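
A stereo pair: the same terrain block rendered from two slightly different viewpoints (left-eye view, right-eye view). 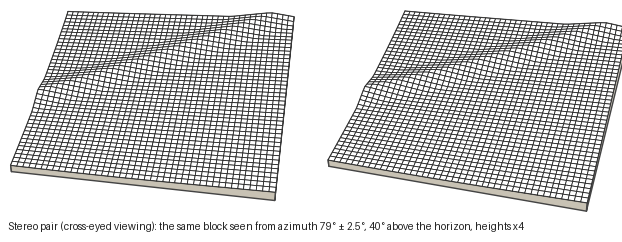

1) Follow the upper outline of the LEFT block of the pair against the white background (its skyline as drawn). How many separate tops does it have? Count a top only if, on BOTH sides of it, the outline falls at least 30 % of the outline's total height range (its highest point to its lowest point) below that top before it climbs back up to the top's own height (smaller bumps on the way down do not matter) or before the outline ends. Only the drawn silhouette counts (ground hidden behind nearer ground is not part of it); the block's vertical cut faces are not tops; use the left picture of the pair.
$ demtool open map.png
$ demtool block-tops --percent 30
0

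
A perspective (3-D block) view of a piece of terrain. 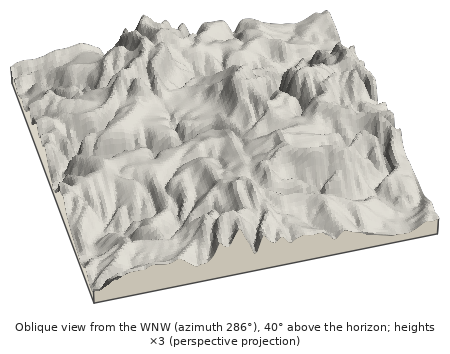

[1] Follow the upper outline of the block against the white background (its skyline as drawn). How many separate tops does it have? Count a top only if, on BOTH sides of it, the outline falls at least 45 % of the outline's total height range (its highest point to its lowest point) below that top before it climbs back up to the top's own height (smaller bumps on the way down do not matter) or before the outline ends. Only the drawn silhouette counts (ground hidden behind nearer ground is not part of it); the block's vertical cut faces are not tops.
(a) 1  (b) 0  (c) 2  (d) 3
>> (b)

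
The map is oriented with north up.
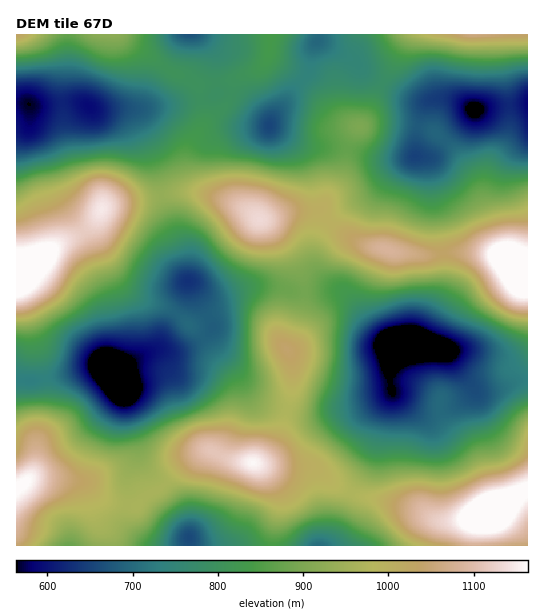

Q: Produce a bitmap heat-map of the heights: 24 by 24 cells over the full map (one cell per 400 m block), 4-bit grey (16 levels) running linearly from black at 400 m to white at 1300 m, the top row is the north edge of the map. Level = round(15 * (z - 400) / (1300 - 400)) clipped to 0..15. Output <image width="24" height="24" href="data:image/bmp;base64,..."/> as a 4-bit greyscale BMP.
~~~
<image width="24" height="24" href="data:image/bmp;base64,Qk2WAQAAAAAAAHYAAAAoAAAAGAAAABgAAAABAAQAAAAAACABAAATCwAAEwsAABAAAAAAAAAAAAAAABEREQAiIiIAMzMzAERERABVVVUAZmZmAHd3dwCIiIgAmZmZAKqqqgC7u7sAzMzMAN3d3QDu7u4A////ALmZmHVWd4ZniavMzLqqmYdniZmImrzN7cu6qZmZq6qpqru83cy6mZq7zLqpiJiaq7upiJq8zLqYd3Z4iqqXZnmqqqmGVVVmeYh1M1Z4mZl2Q0VVV2ZUIkRXiKmGQzREVmZTIzRWeaqGQzM0VndUMzRVaaqWMiI0Vph2VUVVaamHVDRWicuXdlVFaIiHdmZ4vNyph1RFeIiIiZiazd3LqGVXiZmaq7ur3czMuYd5u7qqu6qrzKu8ypiazLqqmYiJqpqsypmru6qph3d4iHiaqYiZmYiYdlVnd0Vmdnd3dmeIdkRVVTRERWd3ZVaIhlVERDNDRVZ3ZVZ4dlRDNDREVWZ3dmZmZlRERGZWd3dmd3ZmZ3Zndph4iHZWZ3VWZ4maqQ=="/>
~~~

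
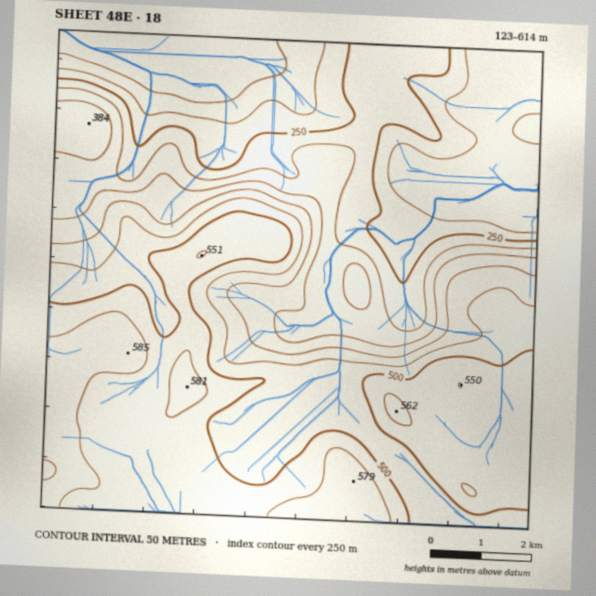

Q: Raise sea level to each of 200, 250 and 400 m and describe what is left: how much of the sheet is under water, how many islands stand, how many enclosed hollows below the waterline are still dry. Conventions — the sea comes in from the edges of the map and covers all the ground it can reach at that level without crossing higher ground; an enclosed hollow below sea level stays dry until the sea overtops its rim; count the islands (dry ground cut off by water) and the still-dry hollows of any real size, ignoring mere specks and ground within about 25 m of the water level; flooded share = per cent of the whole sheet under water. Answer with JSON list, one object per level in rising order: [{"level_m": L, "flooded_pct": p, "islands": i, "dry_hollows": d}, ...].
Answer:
[{"level_m": 200, "flooded_pct": 15, "islands": 0, "dry_hollows": 0}, {"level_m": 250, "flooded_pct": 24, "islands": 0, "dry_hollows": 0}, {"level_m": 400, "flooded_pct": 48, "islands": 0, "dry_hollows": 0}]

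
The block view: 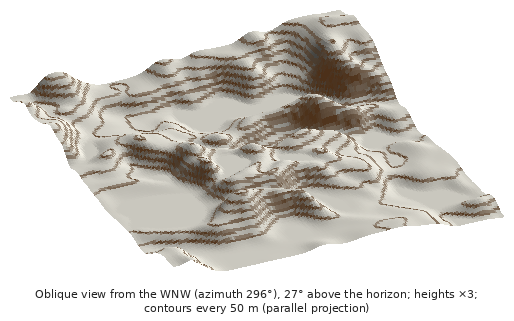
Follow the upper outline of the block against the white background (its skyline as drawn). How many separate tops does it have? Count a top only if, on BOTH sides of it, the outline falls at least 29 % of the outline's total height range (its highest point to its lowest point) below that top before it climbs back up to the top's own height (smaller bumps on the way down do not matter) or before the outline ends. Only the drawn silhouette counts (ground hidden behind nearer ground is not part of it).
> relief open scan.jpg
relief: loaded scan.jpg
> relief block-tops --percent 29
1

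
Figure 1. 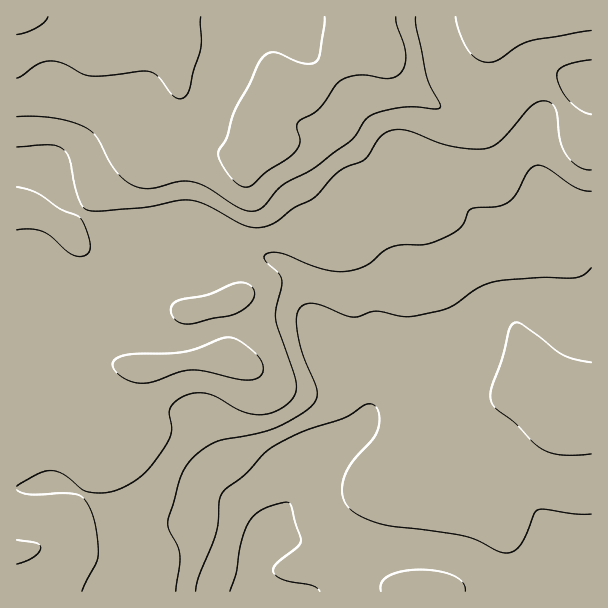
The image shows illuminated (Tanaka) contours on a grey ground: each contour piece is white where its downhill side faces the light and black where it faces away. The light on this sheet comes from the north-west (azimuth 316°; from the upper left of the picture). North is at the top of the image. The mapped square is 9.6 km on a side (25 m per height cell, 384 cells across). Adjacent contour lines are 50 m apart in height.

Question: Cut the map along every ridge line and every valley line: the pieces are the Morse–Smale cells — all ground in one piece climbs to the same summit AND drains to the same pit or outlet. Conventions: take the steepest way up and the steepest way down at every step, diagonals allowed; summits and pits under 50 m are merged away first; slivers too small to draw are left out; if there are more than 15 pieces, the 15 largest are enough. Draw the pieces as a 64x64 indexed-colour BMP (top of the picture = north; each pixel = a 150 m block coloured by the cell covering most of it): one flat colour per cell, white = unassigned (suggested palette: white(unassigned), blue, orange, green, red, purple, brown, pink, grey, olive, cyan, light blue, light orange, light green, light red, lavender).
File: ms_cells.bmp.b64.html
<image width="64" height="64" href="data:image/bmp;base64,Qk12CAAAAAAAAHYAAAAoAAAAQAAAAEAAAAABAAQAAAAAAAAIAAATCwAAEwsAABAAAAAAAAAA////ALR3HwAOf/8ALKAsACgn1gC9Z5QAS1aMAMJ34wB/f38AIr28AM++FwDox64AeLv/AIrfmACWmP8A1bDFACIiIiIiIiIiIiIiIiIRERERERERERERERERERERERERIiIiIiIiIiIiIiIiIhEREREREREREREREREREREREREiIiIiIiIiIiIiIiIiERERERERERERERERERERERERESIiIiIiIiIiIiIiIiIRERERERERERERERERERERERERIiIiIiIiIiIiIiIiIhEREREREREREREREREREREREREiIiIiIiIiIiIiIiIiERERERERERERERERERERERERESIiIiIiIiIiIiIiIiIRERERERERERERERERERERERERIiIiIiIiIiIiIiIiIREREREREREREREREREREREREREiIiIiIiIRERERERERERERERERERERERERERERERERESIiIiIiERERERERERERERERERERERERERERERERERERIiIiIhEREREREREREREREREREREREREREREREREREREiEiIRERERERERERERERERERERERERERERERERERERERERERERERERERERERERERERERERERERERERERERERERERERERERERERERERERERERERERERERERERERERERERERERERERERERERERERERERERERERERERERERERERERERERERERERERERERERERERERERERERERERERERERERERERERERERERERERERERERERERERERERERERERERERERERERERERERERERERERERERERERERERERERERERERERERERERERERERERERERERERERERERERERERERERERERERERERERERERERERERERERERERERERERERERERERERERERERERERERERERERERERERERERERERERERERERERERERERERERERERERERERERERERERERERERERERERERERERERERERERERERERERERERERERERERERERERERERERERERERERERERERERERERERERERERERERERERERERERERERERERERERERERERERERERERERERERERERERERERERERERERERERERERERERERERERERERERERERERERERERERERERERERERERERERERERERERERERERERERERERERERERERERERERERERERERERERERERERERERERERERERERERERERERERERERERERERERERERERERERERERERERERERERERERERERERERERERERERERERERERERERERERERERERERERERERERERERERERERERERERERERERERERERERERERERERERERERERERERERERERERERERERERERERERERERERERERERERERERERERERERERERERERERERERERERERERERERERERERERERERERERERERERERERERERERERERERERERERERERERERERERERERERERERERERERERERERERERERERERERERERERERERERERERERERERERERERERERERERERERERERERERERERERERERERERERERERERERERERERERERERERERERERERERERERERERERERERERERERERERERERERERERERERERERERERERERERERERERERERERERERERERERERERERERERERERERERERERERERERERERERERERERERERERERERERERERERERERERERERERERERERERERERERERERERERERERERERERERERERERERERERERERERERERERERERERERERERERERERERERERERERERERERERERERERERERERERERERERERERERERERERERERERERERERERERERERERERERERERERERERERERERERERERERERERERERERERERERERERERERERERERERERERERERERERERERERERERERERERERERERERERERERERERERERERERERERERERERERERERERERERERERERERERERERERERERERERERERERERERERERERERERERERERERERERERERERERERERERERERERERERERERERERERERERERERERERERERERERERERERERERERERERERERERERERERERERERERERERERERERERERERERERERERERERERERERERERERERERERERERERERERERERERERERERERERERERERERERERERERERERERERERERERERERERERERERERERERERERERERERERERERERERERERERERERERERERERERERERERERERERERERERERERERERERERERERERERERERERERERERERERERERERERERERERERERERERERERERERERERERERERERERERERERERERERERERERERERERERERERERETMzMxETMzEREREREREREREREREREREREREREREREREzMzMzMzMzMRERERERERERERERERERERERERERERERETMzMzMzMzMxERERERERERERERERERERERERERERERETMzMzMzMzMzERERERERERERERERERERERERERERERERMzMzMzMzMzMRERERERERERERERERERERERERERERERMzMzMzMzMzMxEREREREREREREREREREREREREREREREzMzMzMzMzMz"/>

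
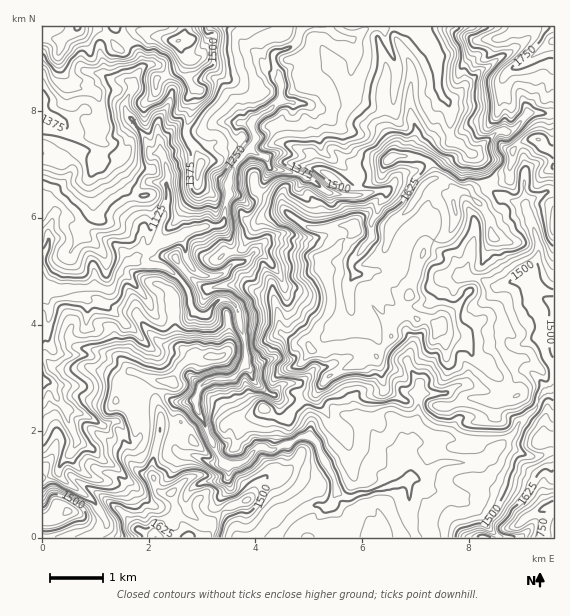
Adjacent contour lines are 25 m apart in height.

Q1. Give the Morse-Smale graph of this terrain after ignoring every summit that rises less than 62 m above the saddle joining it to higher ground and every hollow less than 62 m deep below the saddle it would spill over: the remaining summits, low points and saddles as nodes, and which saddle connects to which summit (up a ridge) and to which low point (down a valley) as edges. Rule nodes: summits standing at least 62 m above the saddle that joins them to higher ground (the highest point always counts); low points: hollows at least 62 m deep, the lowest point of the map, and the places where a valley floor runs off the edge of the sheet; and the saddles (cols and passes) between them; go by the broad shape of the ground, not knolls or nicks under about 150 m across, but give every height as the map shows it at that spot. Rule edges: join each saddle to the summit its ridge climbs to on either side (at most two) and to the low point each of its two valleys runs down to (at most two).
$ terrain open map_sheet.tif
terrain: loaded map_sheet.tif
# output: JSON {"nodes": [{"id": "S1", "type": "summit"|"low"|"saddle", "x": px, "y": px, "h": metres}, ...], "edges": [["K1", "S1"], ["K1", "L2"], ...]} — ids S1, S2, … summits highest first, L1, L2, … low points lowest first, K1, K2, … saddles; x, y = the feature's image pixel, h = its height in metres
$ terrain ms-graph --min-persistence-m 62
{"nodes": [
{"id": "S1", "type": "summit", "x": 553, "y": 41, "h": 1808},
{"id": "S2", "type": "summit", "x": 553, "y": 531, "h": 1782},
{"id": "S3", "type": "summit", "x": 537, "y": 140, "h": 1776},
{"id": "S4", "type": "summit", "x": 455, "y": 208, "h": 1728},
{"id": "S5", "type": "summit", "x": 155, "y": 537, "h": 1675},
{"id": "S6", "type": "summit", "x": 179, "y": 41, "h": 1651},
{"id": "S7", "type": "summit", "x": 77, "y": 27, "h": 1630},
{"id": "S8", "type": "summit", "x": 68, "y": 512, "h": 1580},
{"id": "L1", "type": "low", "x": 44, "y": 285, "h": 1057},
{"id": "K1", "type": "saddle", "x": 423, "y": 159, "h": 1637},
{"id": "K2", "type": "saddle", "x": 488, "y": 184, "h": 1636},
{"id": "K3", "type": "saddle", "x": 127, "y": 41, "h": 1513},
{"id": "K4", "type": "saddle", "x": 288, "y": 424, "h": 1507},
{"id": "K5", "type": "saddle", "x": 537, "y": 405, "h": 1476},
{"id": "K6", "type": "saddle", "x": 95, "y": 535, "h": 1416},
{"id": "K7", "type": "saddle", "x": 103, "y": 116, "h": 1413},
{"id": "K8", "type": "saddle", "x": 299, "y": 33, "h": 1255},
{"id": "K9", "type": "saddle", "x": 207, "y": 249, "h": 1245},
{"id": "K10", "type": "saddle", "x": 239, "y": 161, "h": 1183}],
"edges": [["K1", "S1"], ["K1", "S4"], ["K1", "L1"], ["K2", "S3"], ["K2", "S4"], ["K2", "L1"], ["K3", "S6"], ["K3", "S7"], ["K3", "L1"], ["K4", "S4"], ["K4", "S5"], ["K4", "L1"], ["K5", "S2"], ["K5", "S4"], ["K5", "L1"], ["K6", "S5"], ["K6", "S8"], ["K6", "L1"], ["K7", "S6"], ["K7", "S7"], ["K7", "L1"], ["K8", "S1"], ["K8", "S6"], ["K8", "L1"], ["K9", "S4"], ["K9", "S6"], ["K9", "L1"], ["K10", "S4"], ["K10", "S6"], ["K10", "L1"]]}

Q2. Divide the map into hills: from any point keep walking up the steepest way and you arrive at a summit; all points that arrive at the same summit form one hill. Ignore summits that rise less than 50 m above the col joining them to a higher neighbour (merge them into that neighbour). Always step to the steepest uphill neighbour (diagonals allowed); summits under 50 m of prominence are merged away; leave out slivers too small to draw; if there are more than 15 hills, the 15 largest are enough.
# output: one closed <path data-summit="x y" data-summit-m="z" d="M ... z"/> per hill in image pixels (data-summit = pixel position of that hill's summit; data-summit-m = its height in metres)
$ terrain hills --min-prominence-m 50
<path data-summit="553 41" data-summit-m="1808" d="M553 26l-252 0-4 15-6 6-14 4-4 5 1 8 5 9 2 27-12 10-16 10-2 7 4 8 0 5-20 24-6 17 0 12 11 4 5 5 4 0 12-13 10-20 28 5 13 7 13 10 8 3 28 1 12-4 15-1 13-16 15-4 6-6 5-13 10-9 15-1 21 13 24-23 12 0 6-2 14-16 24 1z"/><path data-summit="453 204" data-summit-m="1728" d="M452 141l-17 2-8 8-7 15-7 5-12 3-13 16-15 1-12 4-33-2-16-12-13-7-28-5-10 20-12 13-4 0-8-7-8 0-7 32 9 17 3 19-15 12-16 0-11-8-13 12 7 8 4 9 0 8 7 10 11 0 6-10 6-5 7 0 8 6 10 34 0 25 4 4 5 13 14 12 21 9 20 18 2 5-1 11 8 8 1 7 15 26 3 15 7 5 25-4 38-13 0-3-13-13-1-8 4-5 8-2 8-9-2-9 7-16 0-20 2-2 23 1 13-8 8-1 14-17 11-19 19-6 15 2 18-10 1-22-11-14 2-12-3-4 8-26 0-16-11-32-6-6-8-1-17-8-6-7-4-15-8-15z"/><path data-summit="156 537" data-summit-m="1675" d="M121 273l-8 15-4 2-13-4-40 3-14-4 0 11 4 4 4 11-1 6-7 4 0 60 6 1 5 5 5 13 8 8 3 15 8 16-4 12-11 10-4 11 6 9 31 22 11 18-1 6-15 10 186 1 10-14 17-14 13-5 8 2 5-1 8-13-2-12-16-30-1-7-9-9-8 2-28 13-14-3-15 15-9 3-10 0-10-14-12-31-6-11-2-10 4-11 5-5 9-4 20-1 13-15-1-24-10-34-8-6-7 0-15 16-8-1-2-3-7 6-31 0-18-28-12-14z"/><path data-summit="179 41" data-summit-m="1651" d="M300 26l-184 0 2 6 20 21 4 8 0 6-9 16 1 4-9 18 4 11-34 3-8-9-4 0-15 11-9 1-16-11-1 90 7 2 5 5 1 7 8-1 54 32 8 7 3 8 5 0 5-5 4-9 1-22-8-14-1-14 3-6 11-9 17 1 4 9-4 24-7 17 2 9 9-1 26-12 26-4 4-6 0-11 4-11 0-16 2-9 4-8 20-24-4-17 4-5 14-8 12-10-2-27-5-9-1-8 4-5 14-4 6-6 4-10z"/><path data-summit="553 529" data-summit-m="1782" d="M553 389l-6 1-6 6-6 13-17 15-4 9-26 25-9 4-34 0-12 7-6 13-12-4-9 3 3 4 0 34 7 19 138-1z"/><path data-summit="77 27" data-summit-m="1630" d="M115 26l-73 1 1 84 16 11 9-1 15-11 4 0 8 9 34-3-4-11 9-18-1-4 9-16 0-6-4-8-16-16z"/><path data-summit="539 140" data-summit-m="1776" d="M544 113l-15 0-14 16-6 2-12 0-23 22 12 19 5 17 10 8 24 9 6-7 23-8 0-76z"/><path data-summit="68 512" data-summit-m="1580" d="M59 473l-17 6 0 58 47 1 14-9 3-4 0-4-11-18-31-22z"/><path data-summit="553 227" data-summit-m="1688" d="M553 191l-5 0-15 7-7 6 12 37 0 16-8 26 3 4 16 6 5-1z"/>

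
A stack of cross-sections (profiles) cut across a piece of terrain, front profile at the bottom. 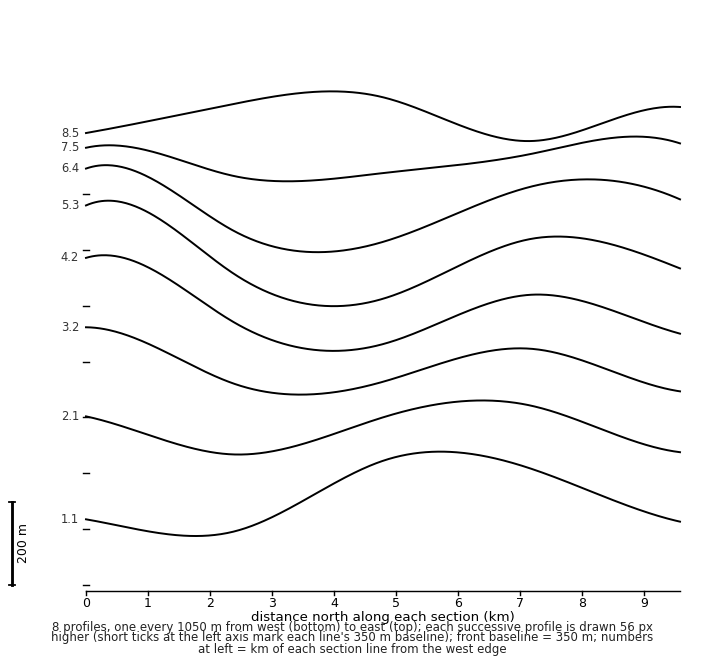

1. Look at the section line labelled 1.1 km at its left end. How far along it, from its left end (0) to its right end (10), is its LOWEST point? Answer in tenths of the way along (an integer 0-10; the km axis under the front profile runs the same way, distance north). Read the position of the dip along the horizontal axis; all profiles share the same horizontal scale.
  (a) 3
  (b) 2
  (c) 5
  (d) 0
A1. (b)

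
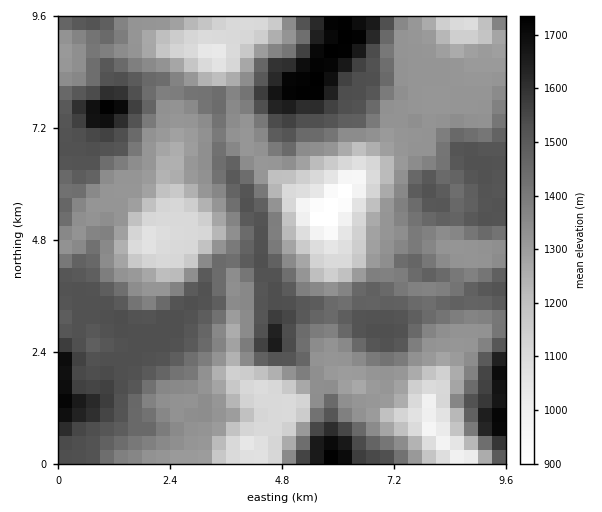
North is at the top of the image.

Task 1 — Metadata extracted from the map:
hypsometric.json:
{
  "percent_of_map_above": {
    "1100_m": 95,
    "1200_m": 84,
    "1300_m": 77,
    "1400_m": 44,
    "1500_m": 27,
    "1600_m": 6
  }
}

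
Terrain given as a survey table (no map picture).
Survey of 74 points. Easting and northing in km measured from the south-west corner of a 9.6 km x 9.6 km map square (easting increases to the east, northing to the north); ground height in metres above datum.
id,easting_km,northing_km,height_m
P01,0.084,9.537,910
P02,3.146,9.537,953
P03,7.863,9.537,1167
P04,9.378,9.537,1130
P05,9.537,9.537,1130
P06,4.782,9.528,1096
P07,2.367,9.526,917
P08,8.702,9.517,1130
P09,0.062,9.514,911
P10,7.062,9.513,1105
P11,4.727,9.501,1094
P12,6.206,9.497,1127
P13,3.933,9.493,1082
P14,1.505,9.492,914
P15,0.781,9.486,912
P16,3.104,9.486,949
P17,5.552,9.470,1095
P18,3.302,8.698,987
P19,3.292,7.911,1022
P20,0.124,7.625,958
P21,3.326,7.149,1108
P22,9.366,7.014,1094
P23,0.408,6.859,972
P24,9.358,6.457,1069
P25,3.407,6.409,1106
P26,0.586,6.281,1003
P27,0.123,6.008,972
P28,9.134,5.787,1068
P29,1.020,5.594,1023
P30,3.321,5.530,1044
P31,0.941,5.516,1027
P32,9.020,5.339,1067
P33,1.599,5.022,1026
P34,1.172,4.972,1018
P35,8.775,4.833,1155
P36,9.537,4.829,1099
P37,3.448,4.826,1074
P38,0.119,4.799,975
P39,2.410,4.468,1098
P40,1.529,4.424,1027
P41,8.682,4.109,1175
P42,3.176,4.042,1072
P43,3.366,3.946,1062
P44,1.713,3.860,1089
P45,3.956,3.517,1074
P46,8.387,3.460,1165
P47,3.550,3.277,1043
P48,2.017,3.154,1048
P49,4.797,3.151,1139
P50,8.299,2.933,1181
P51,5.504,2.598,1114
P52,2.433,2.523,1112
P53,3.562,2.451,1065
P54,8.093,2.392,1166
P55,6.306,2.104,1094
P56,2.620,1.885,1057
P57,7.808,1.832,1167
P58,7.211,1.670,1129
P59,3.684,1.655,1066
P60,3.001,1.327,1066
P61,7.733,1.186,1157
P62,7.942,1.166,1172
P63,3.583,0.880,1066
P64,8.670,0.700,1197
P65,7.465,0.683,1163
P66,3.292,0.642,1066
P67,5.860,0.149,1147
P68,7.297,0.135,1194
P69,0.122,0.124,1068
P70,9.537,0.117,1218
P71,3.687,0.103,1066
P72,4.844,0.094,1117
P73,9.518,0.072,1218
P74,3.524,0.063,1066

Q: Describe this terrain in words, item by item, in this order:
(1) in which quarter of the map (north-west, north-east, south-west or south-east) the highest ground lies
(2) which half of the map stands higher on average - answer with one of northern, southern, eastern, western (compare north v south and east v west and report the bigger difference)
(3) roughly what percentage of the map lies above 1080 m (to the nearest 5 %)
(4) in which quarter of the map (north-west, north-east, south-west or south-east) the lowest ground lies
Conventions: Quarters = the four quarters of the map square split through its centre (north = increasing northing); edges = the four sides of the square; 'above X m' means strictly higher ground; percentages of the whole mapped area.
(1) The highest ground is in the south-east quarter.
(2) The eastern half stands higher on average than the western half.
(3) About 55 % of the map lies above 1080 m.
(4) The lowest point lies in the north-west quarter of the map.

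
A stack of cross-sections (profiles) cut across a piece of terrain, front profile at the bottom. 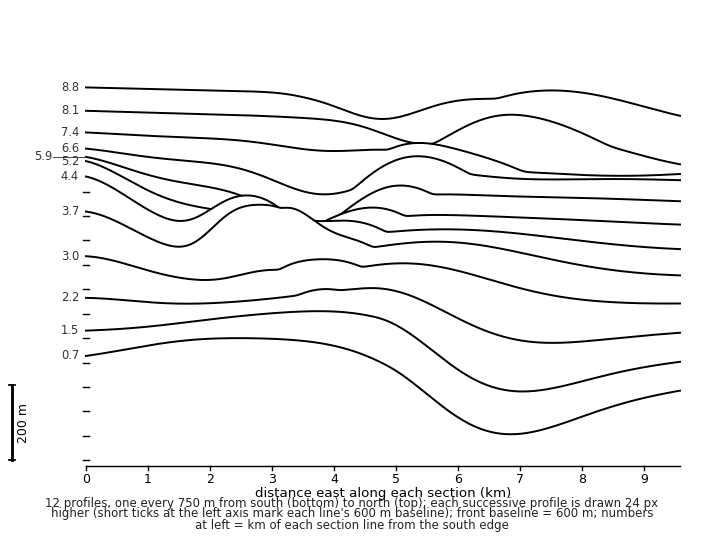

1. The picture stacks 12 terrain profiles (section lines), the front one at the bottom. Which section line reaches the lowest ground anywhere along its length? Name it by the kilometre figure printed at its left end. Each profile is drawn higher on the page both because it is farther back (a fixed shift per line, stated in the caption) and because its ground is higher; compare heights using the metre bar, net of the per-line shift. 0.7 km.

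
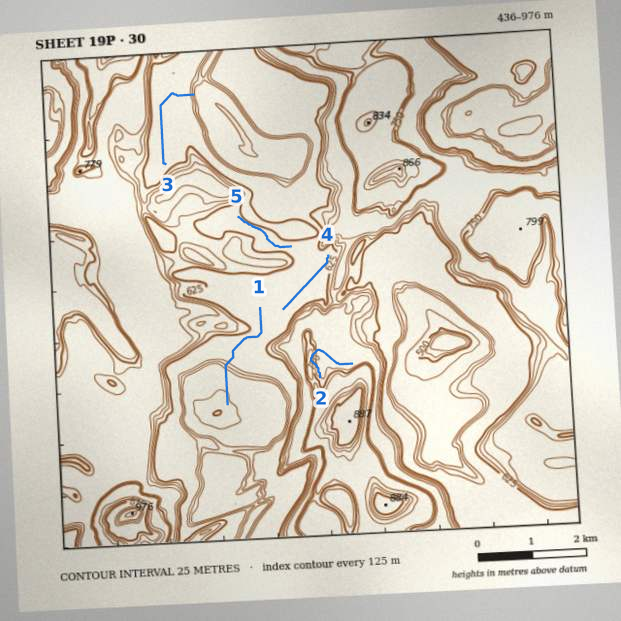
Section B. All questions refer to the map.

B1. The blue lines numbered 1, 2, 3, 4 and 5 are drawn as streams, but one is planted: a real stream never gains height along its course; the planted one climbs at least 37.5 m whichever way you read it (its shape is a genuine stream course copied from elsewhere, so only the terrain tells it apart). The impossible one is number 2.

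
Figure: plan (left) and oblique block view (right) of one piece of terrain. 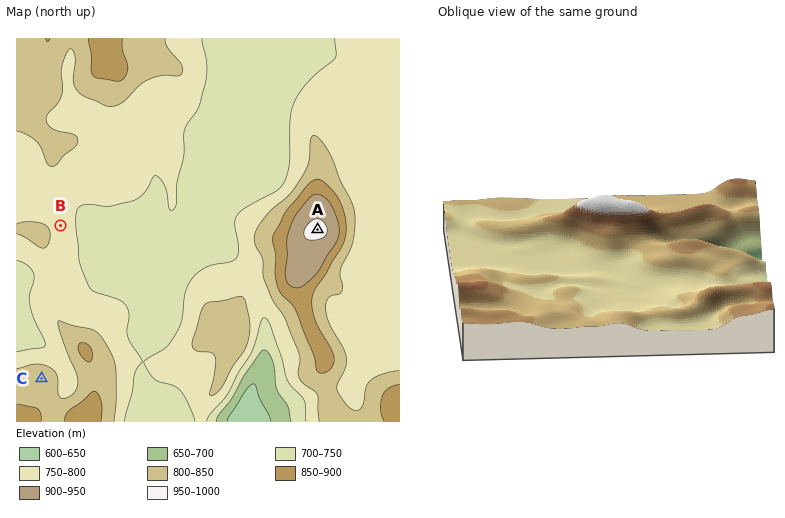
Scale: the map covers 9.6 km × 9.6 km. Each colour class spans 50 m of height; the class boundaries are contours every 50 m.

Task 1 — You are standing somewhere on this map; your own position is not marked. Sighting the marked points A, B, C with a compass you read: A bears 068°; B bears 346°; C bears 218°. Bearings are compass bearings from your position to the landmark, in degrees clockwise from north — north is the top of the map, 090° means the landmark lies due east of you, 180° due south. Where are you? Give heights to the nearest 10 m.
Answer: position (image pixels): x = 85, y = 323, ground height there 790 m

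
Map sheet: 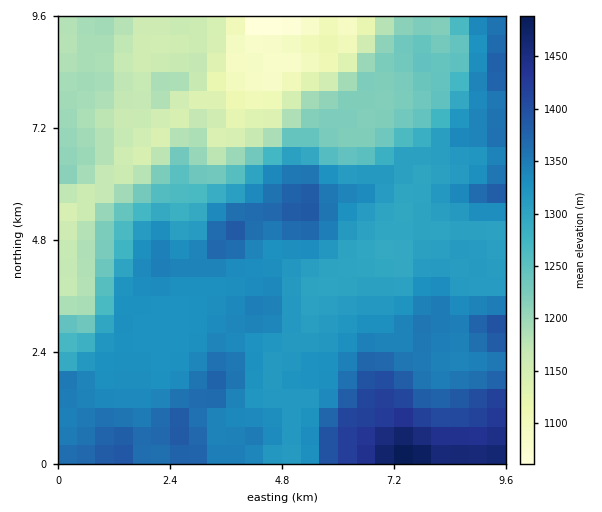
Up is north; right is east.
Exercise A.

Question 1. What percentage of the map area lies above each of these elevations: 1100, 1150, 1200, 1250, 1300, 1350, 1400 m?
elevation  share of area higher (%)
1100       97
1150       92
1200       78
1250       67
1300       60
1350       21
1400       6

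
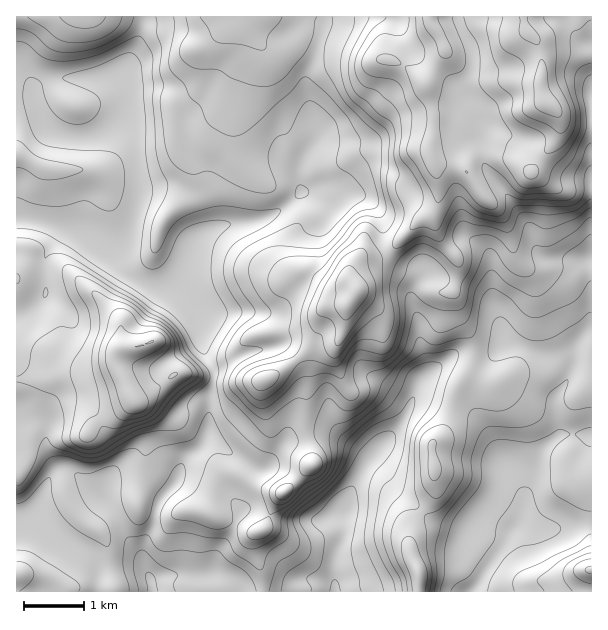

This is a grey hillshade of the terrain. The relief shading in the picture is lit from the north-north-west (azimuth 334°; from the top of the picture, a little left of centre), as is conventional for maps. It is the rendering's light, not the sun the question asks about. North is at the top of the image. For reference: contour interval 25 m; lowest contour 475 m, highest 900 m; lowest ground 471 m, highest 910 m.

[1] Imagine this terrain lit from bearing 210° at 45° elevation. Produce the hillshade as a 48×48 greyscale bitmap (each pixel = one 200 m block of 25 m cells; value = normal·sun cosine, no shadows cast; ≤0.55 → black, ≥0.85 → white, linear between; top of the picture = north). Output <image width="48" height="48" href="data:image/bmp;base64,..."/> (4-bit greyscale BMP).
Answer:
<image width="48" height="48" href="data:image/bmp;base64,Qk32BAAAAAAAAHYAAAAoAAAAMAAAADAAAAABAAQAAAAAAIAEAAATCwAAEwsAABAAAAAAAAAAAAAAABEREQAiIiIAMzMzAERERABVVVUAZmZmAHd3dwCIiIgAmZmZAKqqqgC7u7sAzMzMAN3d3QDu7u4A////AIiHZohkWZiIiJuXeHeJmrzZRYmYiIiJvGZmZ4hkaqmZmbyXiIiJmr3YNXiIh3d5qkVmeIhmm7qqq8yYmYeJq821JXiId2ZlVVZ4iJhnq7qqvMuqmGaJq8yURneIh3ZlM3eImZd5uru7zLupdEaIm7p1VneIh4h3ZoiJqYaLuqu8uph3U1d4mphmd3iIiIiImJiJl2abmZmph4eJiJiJmpdnmYiIiIiaqqmZhniZeHd3Z4msuaqZqpd5uoiIiImrqZmYd4iZeId3eJmYiKqZmYeLuYiHiImqmHiIiZmZiIiIiIh2asmImHibqHZniJmZiHiJvdupmImYh3iZmZVGiHirllVXiZmYd3ic/+y6mZmYd5qrmFI2iIirllZomqmId4ic7bq7qqqoiqq6mGRXmZmpdmZ5q6mYd4iaqYrN3KmIm6vKmXaJqqqXVWaKu6mZmYiamIrO2ph4q73KmYibuqqXZneaqpiJqpmqmIrLl4iIrN/KmYisqZmIeIiamYiJmpmqqZu4VomZrO7KmZm7d3iIiJmZiIeJmZmZmaymRomXm7qIiavIVoiImIiIiHiIiYiZmbyWeHYheXU0aazHeqmaqYh2d3eIiYiIiaqYmXECiYVEWKu4rMqau5h2d3eIiYiHeJmHiEAGiJmIeaqprKh5zLmHeImYmHd3eJh1MQA3h3iImqqqqpZZu7l3iaqZmHd3ealzAABoiHZ4mru6mYVZuqlnmqqZmIh3m7gwABaImaqqqpu5mGNau6hoq7qZmIiJu5MABHiIm8y7qYmZhkN7upZpvLqZmHeKuCABaIiJq7uqmYeIZEWJiId6zLmIiGeJcQBHmYiJqqqYiIZ3RFeIiah6y5iId2eHICZ4qoiImYh3ZVVVVWiJrKZ6uneId2ZkNHiImoiIiHZlQzREVWmr3HV6uXiZmERFZ4iImYiIh2VVVVVUVFis2VesyYqqmVZ4iJmImImZmId2Z3dlQ1ibuHreyJu6qYiZmZmImImqqqqYd2d2M3qZmJz+mM3MupqpmZmIiIiaqrqph3eIZ7yYqa3Za+7cqKqpmZmIiZmZmaqYd4iZm8ubuayVje25dqqZmZh3mqqZmZmHeJmaq7q9yapnzbl2Zqh2Z2ZnmrqZmZh3iImaqqvdqIdquoeId3VVVWZ4mqmJmZh4iIiZmqvKh3aJmHiZd0Vmd3d4mqmZmZiIiIiZmruph3eJiImqdlZ4mYiImqmZmZiIiImqvNyph3iJmrzKZHeKqYiIm6mZmZiIiIq83duqh3iZq8y3MniZh3eIq5iZmZmZiJvN7bu7l4iauruEEoiYZneIqpmZmZmZmavN3Lu7l4mauqliJIiId3iIqqqqmZmZmavMzLu5eJmaqphTVpmqqpmJqruqqZmZiaqru7qXeZiZmZhVeavMzLqpq6qqqZmYiJmZmYd3moeau6hmibzMzMuqu6mZmZmIeIiId2Z5qGeruqhmeMzLu6qqqqmZmZmId4iIhlWLpliqmYZWeMy7qqmYmZmpmZmId3iIhlaLlWmpmXVGiQ=="/>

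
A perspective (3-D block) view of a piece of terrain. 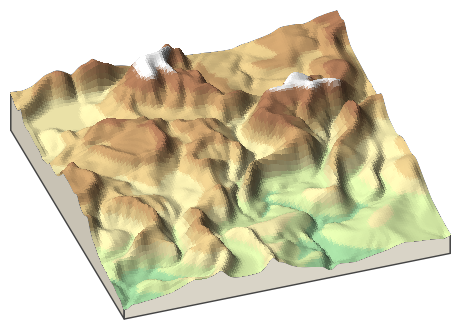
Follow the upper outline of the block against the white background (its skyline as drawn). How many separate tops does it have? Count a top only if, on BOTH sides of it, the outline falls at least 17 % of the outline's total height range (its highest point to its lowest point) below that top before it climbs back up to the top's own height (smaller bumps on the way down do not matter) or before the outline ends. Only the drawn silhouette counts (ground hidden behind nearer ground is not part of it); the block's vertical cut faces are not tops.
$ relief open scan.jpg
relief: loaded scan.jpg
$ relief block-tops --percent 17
1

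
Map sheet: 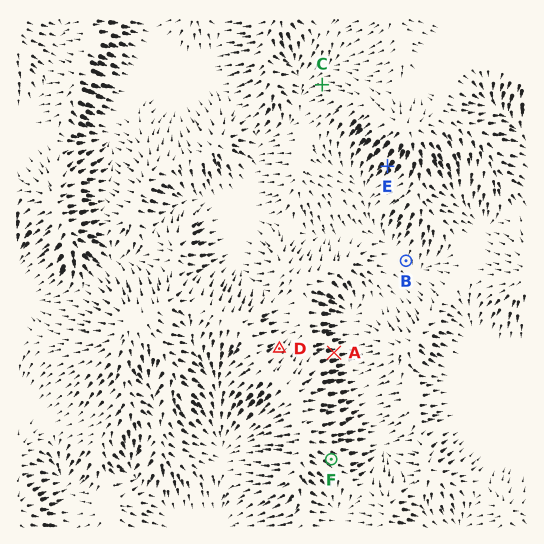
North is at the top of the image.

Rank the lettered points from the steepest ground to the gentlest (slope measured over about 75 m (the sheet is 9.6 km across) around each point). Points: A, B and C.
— A C B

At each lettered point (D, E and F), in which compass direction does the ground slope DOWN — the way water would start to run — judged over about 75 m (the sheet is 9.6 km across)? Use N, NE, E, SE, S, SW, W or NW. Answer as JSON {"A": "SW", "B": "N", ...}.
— {"D": "NE", "E": "SW", "F": "SE"}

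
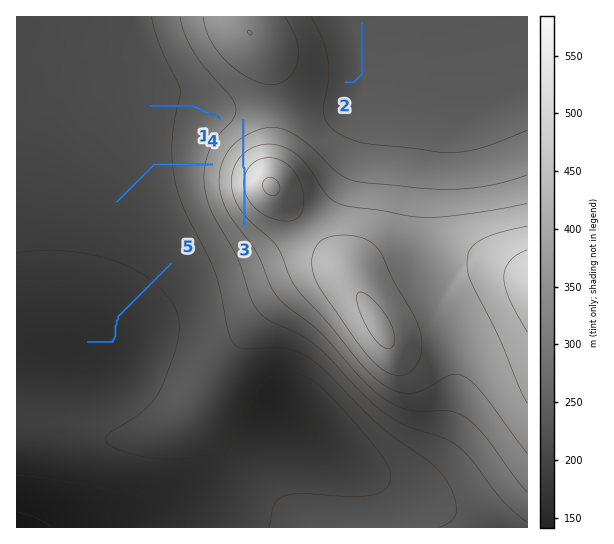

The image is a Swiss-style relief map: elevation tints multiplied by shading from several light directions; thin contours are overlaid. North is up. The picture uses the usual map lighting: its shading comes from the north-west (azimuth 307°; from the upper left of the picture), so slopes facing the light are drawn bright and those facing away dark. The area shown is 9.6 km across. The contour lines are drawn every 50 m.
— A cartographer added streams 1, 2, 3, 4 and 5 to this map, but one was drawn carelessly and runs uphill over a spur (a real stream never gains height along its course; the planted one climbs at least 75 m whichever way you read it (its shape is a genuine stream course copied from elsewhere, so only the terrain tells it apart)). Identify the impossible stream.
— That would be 3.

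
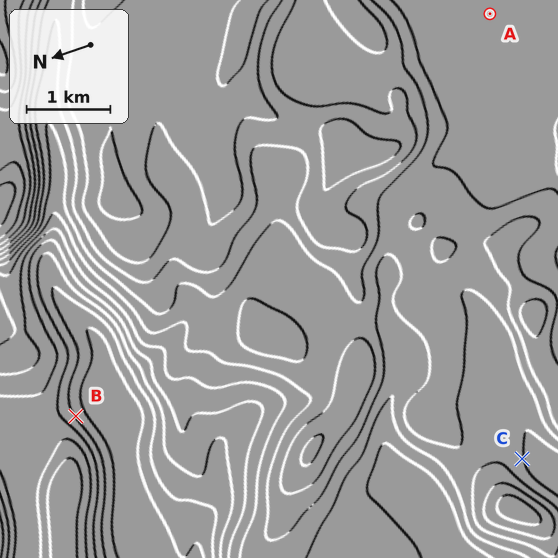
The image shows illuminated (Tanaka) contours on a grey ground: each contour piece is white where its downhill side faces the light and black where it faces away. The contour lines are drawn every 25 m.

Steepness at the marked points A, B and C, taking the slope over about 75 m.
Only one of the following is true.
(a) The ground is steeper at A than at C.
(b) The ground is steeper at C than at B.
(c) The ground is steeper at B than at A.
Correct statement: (c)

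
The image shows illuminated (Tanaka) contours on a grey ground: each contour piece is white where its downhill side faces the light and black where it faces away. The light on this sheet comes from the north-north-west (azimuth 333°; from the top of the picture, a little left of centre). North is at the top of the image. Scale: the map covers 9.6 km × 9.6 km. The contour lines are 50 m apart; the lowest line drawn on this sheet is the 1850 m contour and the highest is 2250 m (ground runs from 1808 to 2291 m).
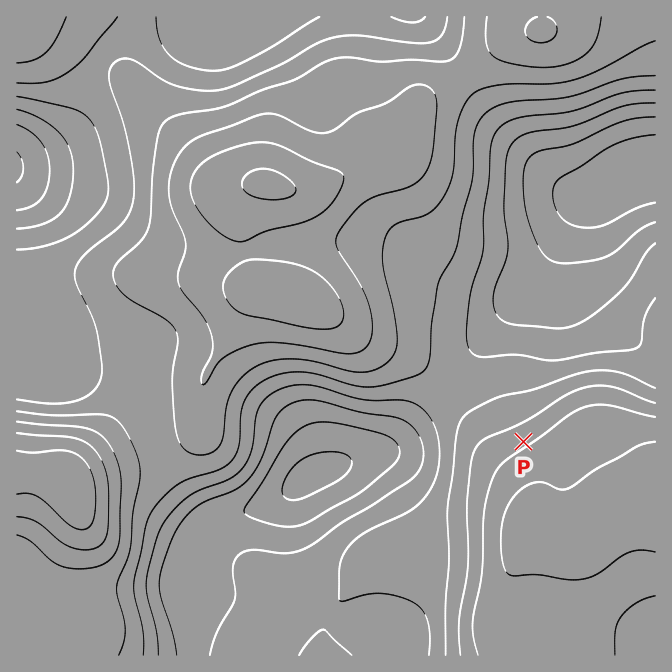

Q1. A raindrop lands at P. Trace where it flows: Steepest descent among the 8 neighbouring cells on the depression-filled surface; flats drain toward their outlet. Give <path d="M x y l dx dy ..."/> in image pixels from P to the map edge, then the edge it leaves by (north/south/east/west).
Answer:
<path d="M524 442l-14-14 0-113 10-13 0-2 30-30 0-3 4-5 0-4 3-5 0-3 3-5 0-3 2-4 3-3 2-5 5-5 0-2 7-6 0-2 31-32 5-1 7-5 3 0 10-5 4 0 1-2 7 0 2-2 6 0"/>
exit: east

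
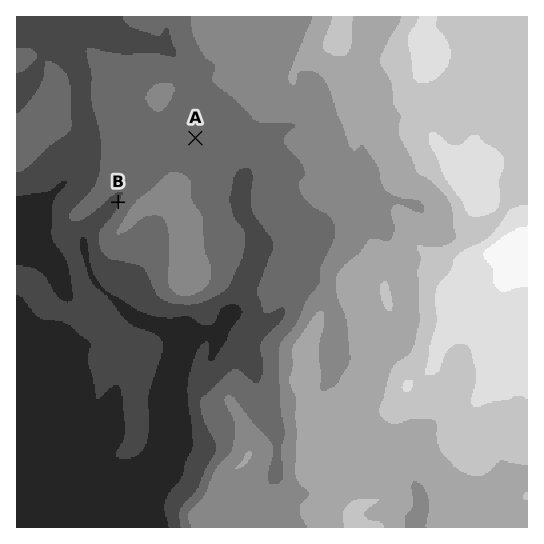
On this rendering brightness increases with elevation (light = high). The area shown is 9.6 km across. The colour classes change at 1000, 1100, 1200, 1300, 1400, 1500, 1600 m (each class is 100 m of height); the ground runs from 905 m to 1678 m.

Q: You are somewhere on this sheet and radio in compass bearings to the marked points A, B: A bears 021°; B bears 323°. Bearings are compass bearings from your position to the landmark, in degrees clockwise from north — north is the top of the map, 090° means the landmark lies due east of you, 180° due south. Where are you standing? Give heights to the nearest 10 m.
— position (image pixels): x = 153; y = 248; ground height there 1130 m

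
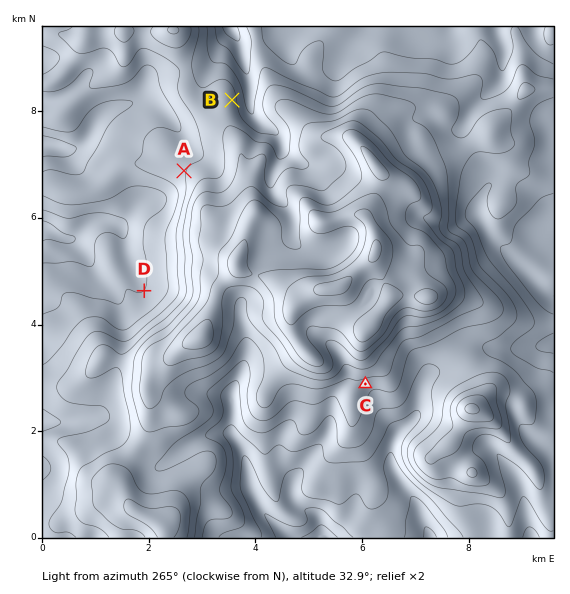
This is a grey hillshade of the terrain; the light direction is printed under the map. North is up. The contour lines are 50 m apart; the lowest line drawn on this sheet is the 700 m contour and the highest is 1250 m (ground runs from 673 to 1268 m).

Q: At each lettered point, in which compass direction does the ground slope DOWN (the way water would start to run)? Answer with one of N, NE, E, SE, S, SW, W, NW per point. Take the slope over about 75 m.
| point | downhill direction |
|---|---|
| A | W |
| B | E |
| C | SE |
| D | NW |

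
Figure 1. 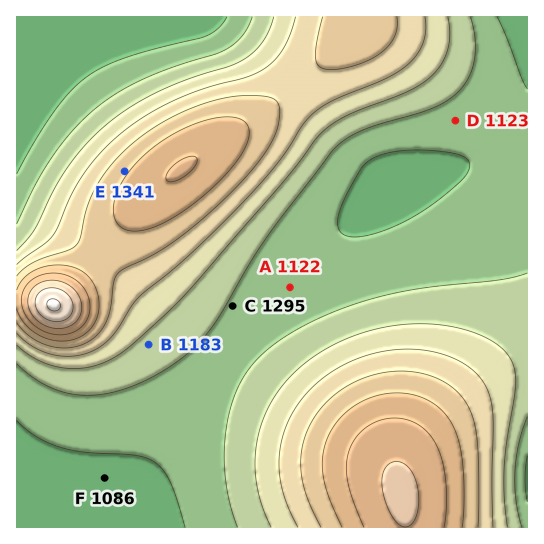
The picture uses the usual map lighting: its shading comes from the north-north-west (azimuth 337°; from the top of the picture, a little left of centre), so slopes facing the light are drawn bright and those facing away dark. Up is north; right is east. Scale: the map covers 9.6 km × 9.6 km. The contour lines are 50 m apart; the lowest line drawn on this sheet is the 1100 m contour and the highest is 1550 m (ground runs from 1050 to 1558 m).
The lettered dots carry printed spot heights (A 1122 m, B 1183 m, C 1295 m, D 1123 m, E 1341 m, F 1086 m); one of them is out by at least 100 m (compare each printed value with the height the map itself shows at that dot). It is C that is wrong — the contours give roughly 1145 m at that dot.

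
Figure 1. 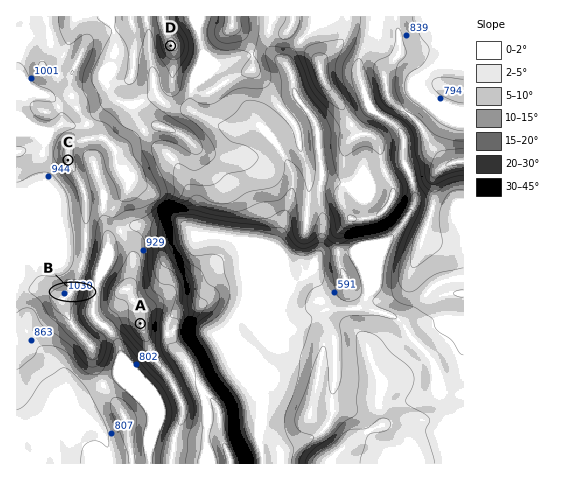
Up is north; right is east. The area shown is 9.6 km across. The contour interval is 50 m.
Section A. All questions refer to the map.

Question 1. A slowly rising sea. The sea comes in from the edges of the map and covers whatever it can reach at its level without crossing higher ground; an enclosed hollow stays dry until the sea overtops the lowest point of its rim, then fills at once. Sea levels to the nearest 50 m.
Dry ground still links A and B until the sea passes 900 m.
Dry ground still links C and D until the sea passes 950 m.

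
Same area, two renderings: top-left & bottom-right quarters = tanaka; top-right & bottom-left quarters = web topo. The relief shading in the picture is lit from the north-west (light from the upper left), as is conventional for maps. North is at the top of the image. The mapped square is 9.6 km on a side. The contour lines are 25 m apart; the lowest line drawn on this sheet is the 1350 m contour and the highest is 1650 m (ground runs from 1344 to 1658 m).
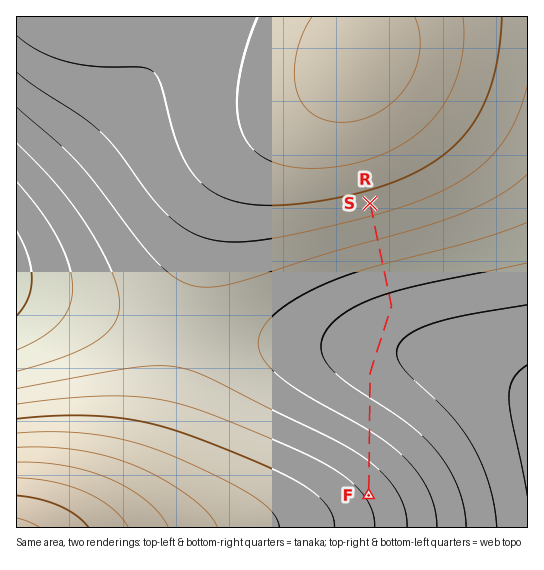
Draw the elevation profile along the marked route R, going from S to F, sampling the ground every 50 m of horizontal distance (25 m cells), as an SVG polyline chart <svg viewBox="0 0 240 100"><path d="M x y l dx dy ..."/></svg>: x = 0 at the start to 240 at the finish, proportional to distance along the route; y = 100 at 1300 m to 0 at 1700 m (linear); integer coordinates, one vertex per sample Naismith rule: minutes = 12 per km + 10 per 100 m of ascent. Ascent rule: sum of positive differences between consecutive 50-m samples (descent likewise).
<svg viewBox="0 0 240 100"><path d="M0 53l2 1 2 0 2 1 3 1 2 0 2 1 2 1 2 1 2 0 3 1 2 1 2 0 2 1 2 1 2 0 2 1 3 1 2 0 2 1 2 1 2 0 2 1 2 1 3 0 2 1 2 0 2 1 2 1 2 0 3 1 2 0 2 1 2 0 2 1 2 0 2 1 3 0 2 1 2 0 2 0 2 1 2 0 2 0 3 1 2 0 2 0 2 0 2 0 2 1 3 0 2 0 2 0 2 0 2 0 2 0 2 0 3 0 2 0 2 0 2 0 2-1 2 0 3 0 2 0 2 0 2-1 2 0 2 0 2-1 3 0 2 0 2-1 2 0 2-1 2 0 2 0 3-1 2 0 2-1 2 0 2-1 2 0 3-1 2 0 2-1 2-1 2 0 2-1 2 0 3-1 2 0 2-1 2 0 2-1 2 0 2-1 3-1 2 0 2-1 2 0 2-1 2 0 3-1 2 0 2 0 2-1 2 0 2-1 2 0 3 0 2-1 1 0"/></svg>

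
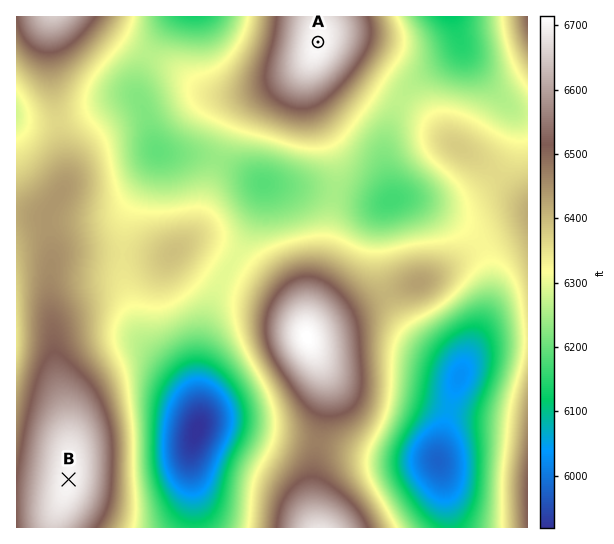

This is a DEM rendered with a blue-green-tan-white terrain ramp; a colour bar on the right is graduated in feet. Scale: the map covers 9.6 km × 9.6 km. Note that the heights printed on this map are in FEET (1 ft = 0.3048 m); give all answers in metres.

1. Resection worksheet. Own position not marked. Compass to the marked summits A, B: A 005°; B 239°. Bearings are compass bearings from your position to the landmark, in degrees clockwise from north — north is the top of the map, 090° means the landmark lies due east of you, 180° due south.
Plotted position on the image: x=291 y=345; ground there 2034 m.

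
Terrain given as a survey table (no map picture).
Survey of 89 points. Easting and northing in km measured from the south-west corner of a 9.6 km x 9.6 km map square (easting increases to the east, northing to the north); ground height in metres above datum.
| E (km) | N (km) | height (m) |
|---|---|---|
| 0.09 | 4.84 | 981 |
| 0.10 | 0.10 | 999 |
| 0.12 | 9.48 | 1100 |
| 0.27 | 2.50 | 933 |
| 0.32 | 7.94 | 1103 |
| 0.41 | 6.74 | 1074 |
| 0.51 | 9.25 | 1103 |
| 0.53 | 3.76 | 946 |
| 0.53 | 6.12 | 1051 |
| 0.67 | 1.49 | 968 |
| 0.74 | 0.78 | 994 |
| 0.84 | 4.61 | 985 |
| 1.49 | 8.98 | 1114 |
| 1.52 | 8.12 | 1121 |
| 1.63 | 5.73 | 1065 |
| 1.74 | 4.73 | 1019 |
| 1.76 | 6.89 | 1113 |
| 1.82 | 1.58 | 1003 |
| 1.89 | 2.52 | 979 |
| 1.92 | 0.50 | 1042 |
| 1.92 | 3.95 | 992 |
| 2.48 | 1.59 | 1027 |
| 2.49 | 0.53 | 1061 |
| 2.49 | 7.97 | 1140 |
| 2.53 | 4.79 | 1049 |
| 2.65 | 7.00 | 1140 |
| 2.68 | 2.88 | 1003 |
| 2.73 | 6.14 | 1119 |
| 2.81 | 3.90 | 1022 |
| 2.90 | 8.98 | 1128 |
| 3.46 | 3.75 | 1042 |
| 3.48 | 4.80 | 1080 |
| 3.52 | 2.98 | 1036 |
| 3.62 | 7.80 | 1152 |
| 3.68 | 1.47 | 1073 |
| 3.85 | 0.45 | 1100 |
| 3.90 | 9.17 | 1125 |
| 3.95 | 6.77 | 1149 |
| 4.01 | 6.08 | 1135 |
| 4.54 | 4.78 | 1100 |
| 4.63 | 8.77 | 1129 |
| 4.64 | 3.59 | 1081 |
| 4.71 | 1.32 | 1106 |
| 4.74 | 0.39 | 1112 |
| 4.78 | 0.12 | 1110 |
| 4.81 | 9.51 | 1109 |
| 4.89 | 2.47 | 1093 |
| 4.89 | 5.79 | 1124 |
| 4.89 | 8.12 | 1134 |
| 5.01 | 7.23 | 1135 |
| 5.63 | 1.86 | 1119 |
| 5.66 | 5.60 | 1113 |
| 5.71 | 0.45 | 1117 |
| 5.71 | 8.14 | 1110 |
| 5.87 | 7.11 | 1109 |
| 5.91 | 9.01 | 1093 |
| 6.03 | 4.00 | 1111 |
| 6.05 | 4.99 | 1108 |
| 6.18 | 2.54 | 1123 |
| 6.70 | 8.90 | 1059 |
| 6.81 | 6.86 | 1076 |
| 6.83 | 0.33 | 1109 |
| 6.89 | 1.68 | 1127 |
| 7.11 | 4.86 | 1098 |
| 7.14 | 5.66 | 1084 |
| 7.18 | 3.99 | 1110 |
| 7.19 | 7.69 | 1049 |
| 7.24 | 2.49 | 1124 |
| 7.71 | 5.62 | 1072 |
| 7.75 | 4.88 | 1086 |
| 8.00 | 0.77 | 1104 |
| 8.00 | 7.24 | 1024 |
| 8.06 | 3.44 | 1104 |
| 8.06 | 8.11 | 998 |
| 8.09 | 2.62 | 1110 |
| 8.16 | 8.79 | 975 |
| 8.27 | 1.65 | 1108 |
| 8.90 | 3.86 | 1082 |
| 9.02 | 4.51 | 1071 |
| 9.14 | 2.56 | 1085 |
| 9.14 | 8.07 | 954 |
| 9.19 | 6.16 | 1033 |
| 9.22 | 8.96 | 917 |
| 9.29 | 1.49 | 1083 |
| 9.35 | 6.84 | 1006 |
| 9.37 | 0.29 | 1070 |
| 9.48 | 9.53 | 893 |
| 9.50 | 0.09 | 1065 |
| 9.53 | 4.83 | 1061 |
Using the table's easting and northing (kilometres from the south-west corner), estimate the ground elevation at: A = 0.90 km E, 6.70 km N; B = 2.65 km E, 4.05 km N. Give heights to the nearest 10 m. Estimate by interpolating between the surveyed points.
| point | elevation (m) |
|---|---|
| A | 1080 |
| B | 1020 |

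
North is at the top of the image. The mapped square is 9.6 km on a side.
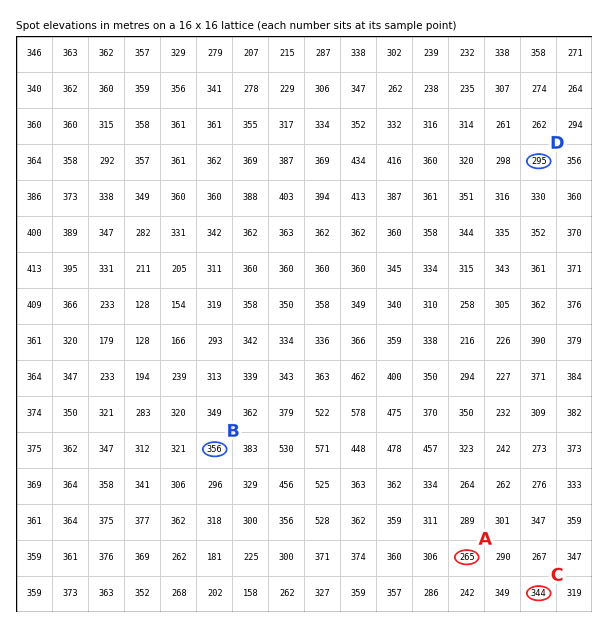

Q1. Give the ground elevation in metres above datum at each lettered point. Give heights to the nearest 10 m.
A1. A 270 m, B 360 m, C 340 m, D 300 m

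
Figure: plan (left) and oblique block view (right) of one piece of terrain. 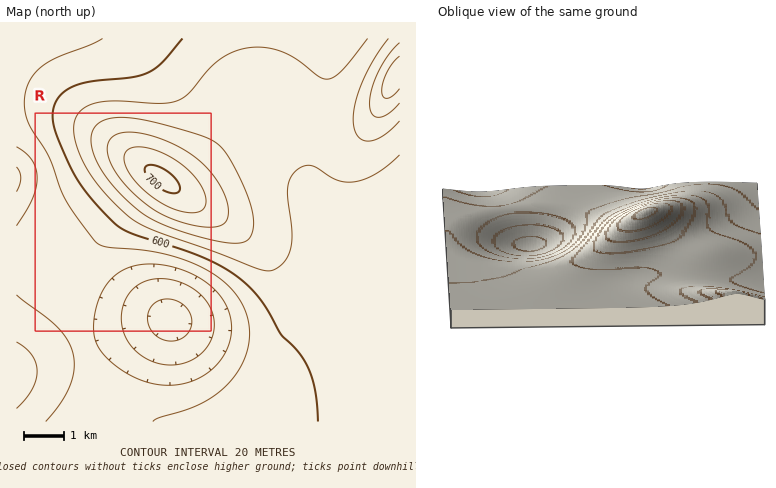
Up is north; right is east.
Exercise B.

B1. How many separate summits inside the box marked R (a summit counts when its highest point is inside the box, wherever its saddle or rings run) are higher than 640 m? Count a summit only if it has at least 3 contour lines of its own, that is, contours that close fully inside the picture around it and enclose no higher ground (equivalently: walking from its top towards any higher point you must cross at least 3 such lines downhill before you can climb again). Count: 1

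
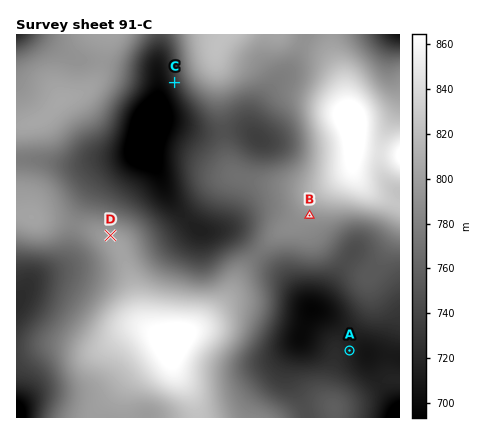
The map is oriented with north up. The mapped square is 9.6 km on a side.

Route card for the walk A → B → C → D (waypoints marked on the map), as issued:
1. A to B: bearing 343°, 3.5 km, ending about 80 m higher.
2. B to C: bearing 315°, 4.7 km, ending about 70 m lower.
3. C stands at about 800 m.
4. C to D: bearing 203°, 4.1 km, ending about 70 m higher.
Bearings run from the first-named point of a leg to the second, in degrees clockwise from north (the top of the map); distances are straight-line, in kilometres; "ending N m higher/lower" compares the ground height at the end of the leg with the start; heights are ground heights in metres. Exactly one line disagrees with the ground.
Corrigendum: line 3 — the height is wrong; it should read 730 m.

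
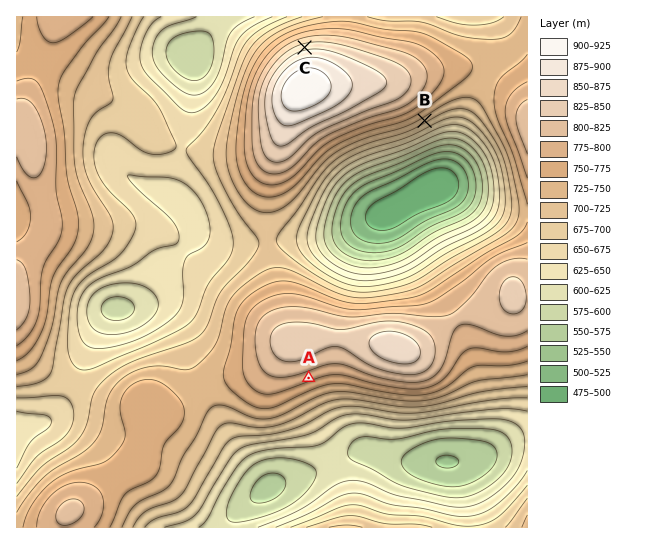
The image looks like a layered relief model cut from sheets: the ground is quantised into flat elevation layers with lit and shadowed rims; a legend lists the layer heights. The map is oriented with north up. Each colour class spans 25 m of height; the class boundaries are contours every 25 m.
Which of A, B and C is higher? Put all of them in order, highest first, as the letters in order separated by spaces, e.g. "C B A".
C A B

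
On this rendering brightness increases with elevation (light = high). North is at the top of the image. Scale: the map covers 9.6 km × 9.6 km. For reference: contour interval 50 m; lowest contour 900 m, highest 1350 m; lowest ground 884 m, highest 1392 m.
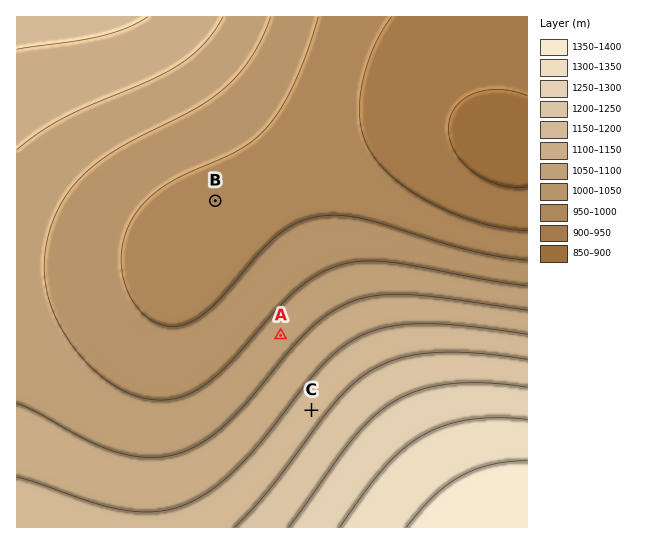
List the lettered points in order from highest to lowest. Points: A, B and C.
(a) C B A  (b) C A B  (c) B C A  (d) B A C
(b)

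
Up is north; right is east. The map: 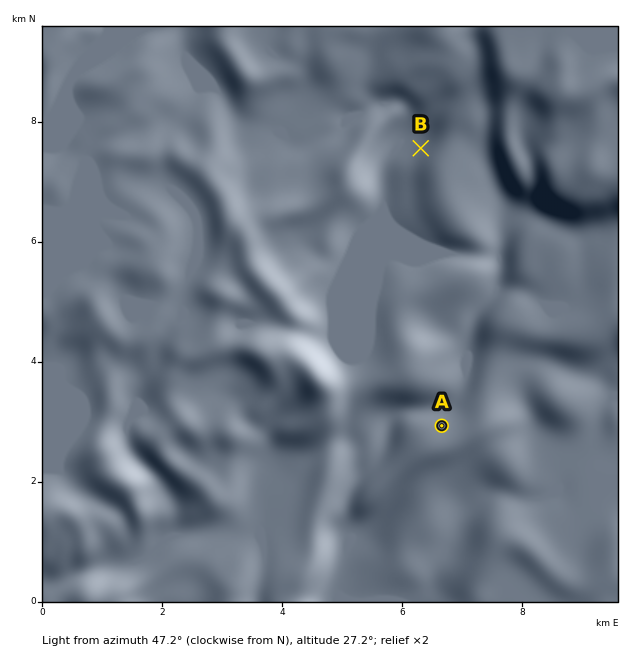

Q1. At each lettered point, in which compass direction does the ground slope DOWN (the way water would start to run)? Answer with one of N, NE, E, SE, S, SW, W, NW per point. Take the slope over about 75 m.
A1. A N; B NW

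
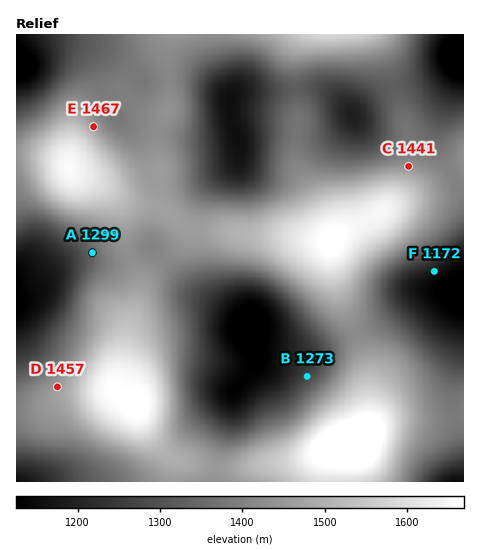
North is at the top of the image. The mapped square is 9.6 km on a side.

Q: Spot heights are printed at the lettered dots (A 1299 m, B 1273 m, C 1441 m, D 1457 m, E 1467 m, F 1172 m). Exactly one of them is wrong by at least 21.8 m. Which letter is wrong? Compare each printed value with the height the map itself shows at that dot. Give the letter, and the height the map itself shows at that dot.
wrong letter A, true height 1343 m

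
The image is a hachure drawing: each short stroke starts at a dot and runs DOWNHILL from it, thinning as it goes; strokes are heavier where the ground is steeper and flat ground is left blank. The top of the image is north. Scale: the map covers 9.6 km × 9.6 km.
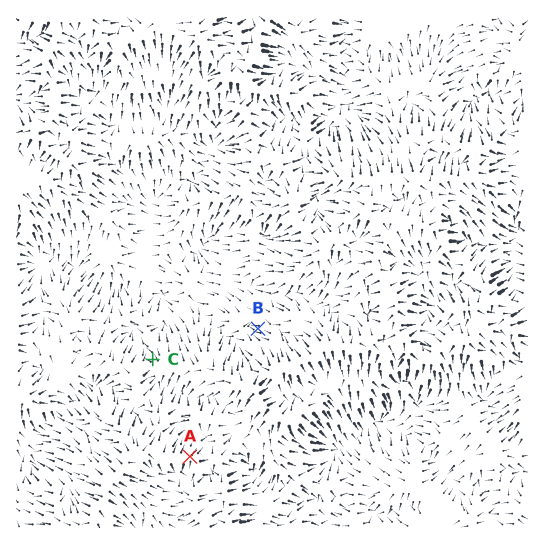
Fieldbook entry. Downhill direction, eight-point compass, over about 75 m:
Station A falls NE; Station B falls W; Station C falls NW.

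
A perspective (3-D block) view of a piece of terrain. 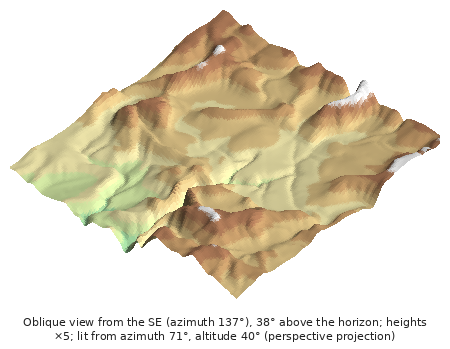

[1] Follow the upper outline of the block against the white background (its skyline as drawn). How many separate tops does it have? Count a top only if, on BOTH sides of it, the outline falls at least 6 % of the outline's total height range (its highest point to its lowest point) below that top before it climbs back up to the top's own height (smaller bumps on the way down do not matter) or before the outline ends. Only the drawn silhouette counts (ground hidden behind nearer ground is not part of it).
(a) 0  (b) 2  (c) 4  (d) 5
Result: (b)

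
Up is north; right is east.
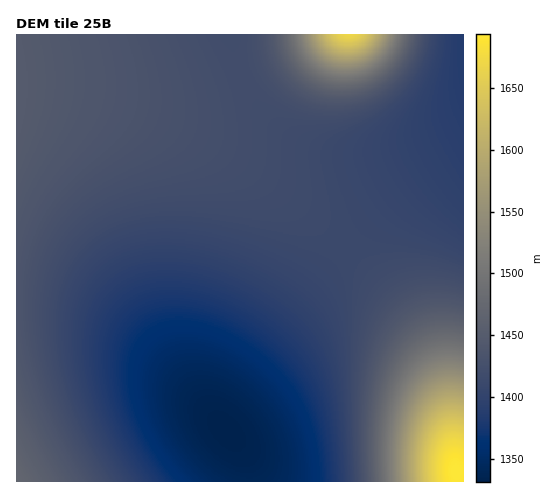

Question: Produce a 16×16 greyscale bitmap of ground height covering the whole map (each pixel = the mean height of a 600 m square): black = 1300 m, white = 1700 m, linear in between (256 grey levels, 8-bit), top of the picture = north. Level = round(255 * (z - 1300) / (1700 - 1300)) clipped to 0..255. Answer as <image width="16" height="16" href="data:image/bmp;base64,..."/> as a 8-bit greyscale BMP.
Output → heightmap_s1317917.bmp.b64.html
<image width="16" height="16" href="data:image/bmp;base64,Qk02BQAAAAAAADYEAAAoAAAAEAAAABAAAAABAAgAAAAAAAABAAATCwAAEwsAAAABAAAAAAAAAAAAAAEBAQACAgIAAwMDAAQEBAAFBQUABgYGAAcHBwAICAgACQkJAAoKCgALCwsADAwMAA0NDQAODg4ADw8PABAQEAAREREAEhISABMTEwAUFBQAFRUVABYWFgAXFxcAGBgYABkZGQAaGhoAGxsbABwcHAAdHR0AHh4eAB8fHwAgICAAISEhACIiIgAjIyMAJCQkACUlJQAmJiYAJycnACgoKAApKSkAKioqACsrKwAsLCwALS0tAC4uLgAvLy8AMDAwADExMQAyMjIAMzMzADQ0NAA1NTUANjY2ADc3NwA4ODgAOTk5ADo6OgA7OzsAPDw8AD09PQA+Pj4APz8/AEBAQABBQUEAQkJCAENDQwBEREQARUVFAEZGRgBHR0cASEhIAElJSQBKSkoAS0tLAExMTABNTU0ATk5OAE9PTwBQUFAAUVFRAFJSUgBTU1MAVFRUAFVVVQBWVlYAV1dXAFhYWABZWVkAWlpaAFtbWwBcXFwAXV1dAF5eXgBfX18AYGBgAGFhYQBiYmIAY2NjAGRkZABlZWUAZmZmAGdnZwBoaGgAaWlpAGpqagBra2sAbGxsAG1tbQBubm4Ab29vAHBwcABxcXEAcnJyAHNzcwB0dHQAdXV1AHZ2dgB3d3cAeHh4AHl5eQB6enoAe3t7AHx8fAB9fX0Afn5+AH9/fwCAgIAAgYGBAIKCggCDg4MAhISEAIWFhQCGhoYAh4eHAIiIiACJiYkAioqKAIuLiwCMjIwAjY2NAI6OjgCPj48AkJCQAJGRkQCSkpIAk5OTAJSUlACVlZUAlpaWAJeXlwCYmJgAmZmZAJqamgCbm5sAnJycAJ2dnQCenp4An5+fAKCgoAChoaEAoqKiAKOjowCkpKQApaWlAKampgCnp6cAqKioAKmpqQCqqqoAq6urAKysrACtra0Arq6uAK+vrwCwsLAAsbGxALKysgCzs7MAtLS0ALW1tQC2trYAt7e3ALi4uAC5ubkAurq6ALu7uwC8vLwAvb29AL6+vgC/v78AwMDAAMHBwQDCwsIAw8PDAMTExADFxcUAxsbGAMfHxwDIyMgAycnJAMrKygDLy8sAzMzMAM3NzQDOzs4Az8/PANDQ0ADR0dEA0tLSANPT0wDU1NQA1dXVANbW1gDX19cA2NjYANnZ2QDa2toA29vbANzc3ADd3d0A3t7eAN/f3wDg4OAA4eHhAOLi4gDj4+MA5OTkAOXl5QDm5uYA5+fnAOjo6ADp6ekA6urqAOvr6wDs7OwA7e3tAO7u7gDv7+8A8PDwAPHx8QDy8vIA8/PzAPT09AD19fUA9vb2APf39wD4+PgA+fn5APr6+gD7+/sA/Pz8AP39/QD+/v4A////AGddUEI0KB4YFxslN1qS0vZiVkg6LCAYFBYcJzpbkMvrXFBCNCYcFhUZICs8Woe2z1hLPTAkHBkaHycxP1Z4m6tVSDsvJiAfIScuN0JSaH+IU0c8MisnJyswNj1ETltobFJIPzcyMDE0OT1CRktRV1hTS0M9Ojk6PUBDRUdJS0xLVU5IREJBQkRGR0hISEdGRFhSTkpJSEhJSUlJSEZFQ0FaVlJQTk1NTExLSUdFQ0E+XFlWU1JQT05MS0lHREI/PF5aWFZUUlBOTUtKSUZCPjteXFlXVFJQTk1OU1dSRz86XlxZV1RSUE5OV2+De1xEOl5bWVZUUU9NUGSXx7yATzs="/>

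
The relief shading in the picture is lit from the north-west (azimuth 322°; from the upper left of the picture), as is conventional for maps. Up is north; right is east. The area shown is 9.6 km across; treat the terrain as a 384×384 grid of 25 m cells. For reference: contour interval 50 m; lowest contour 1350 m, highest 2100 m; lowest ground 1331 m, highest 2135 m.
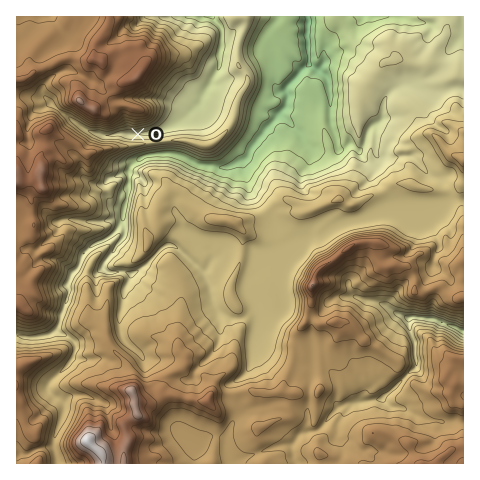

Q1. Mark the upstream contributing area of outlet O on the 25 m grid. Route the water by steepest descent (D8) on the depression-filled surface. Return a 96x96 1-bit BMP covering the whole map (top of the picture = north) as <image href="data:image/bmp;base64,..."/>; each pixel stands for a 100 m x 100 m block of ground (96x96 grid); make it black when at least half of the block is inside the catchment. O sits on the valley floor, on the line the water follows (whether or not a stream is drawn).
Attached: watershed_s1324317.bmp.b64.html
<image width="96" height="96" href="data:image/bmp;base64,Qk2+BAAAAAAAAD4AAAAoAAAAYAAAAGAAAAABAAEAAAAAAIAEAAATCwAAEwsAAAIAAAAAAAAA////AAAAAAAAAAAAAAAAAAAAAAAAAAAAAAAAAAAAAAAAAAAAAAAAAAAAAAAAAAAAAAAAAAAAAAAAAAAAAAAAAAAAAAAAAAAAAAAAAAAAAAAAAAAAAAAAAAAAAAAAAAAAAAAAAAAAAAAAAAAAAAAAAAAAAAAAAAAAAAAAAAAAAAAAAAAAAAAAAAAAAAAAAAAAAAAAAAAAAAAAAAAAAAAAAAAAAAAAAAAAAAAAAAAAAAAAAAAAAAAAAAAAAAAAAAAAAAAAAAAAAAAAAAAAAAAAAAAAAAAAAAAAAAAAAAAAAAAAAAAAAAAAAAAAAAAAAAAAAAAAAAAAAAAAAAAAAAAAAAAAAAAAAAAAAAAAAAAAAAAAAAAAAAAAAAAAAAAAAAAAAAAAAAAAAAAAAAAAAAAAAAAAAAAAAAAAAAAAAAAAAAAAAAAAAAAAAAAAAAAAAAAAAAAAAAAAAAAAAAAAAAAAAAAAAAAAAAAAAAAAAAAAAAAAAAAAAAAAAAAAAAAAAAAAAAAAAAAAAAAAAAAAAAAAAAAAAAAAAAAAAAAAAAAAAAAAAAAAAAAAAAAAAAAAAAAAAAAAAAAAAAAAAAAAAAAAAAAAAAAAAAAAAAAAAAAAAAAAAAAAAAAAAAAAAAAAAAAAAAAAAAAAAAAAAAAAAAAAAAAAAAAAAAAAAAAAAAAAAAAAAAAAAAAAAAAAAAAAAAAAAAAAAAAAAAAAAAAAAAAAAAAAAAAAAAAAAAAAAAAAAAAAAAAAAAAAAAAAAAAAAAAAAAAAAAAAAAAAAAAAAAAAAAAAAAAAAAAAAAAAAAAAAAAAAAAAAAAAAAAAAAAAAAAAAAAAAAAAAAAAAAAAAAAAAAAAAAAAAAAAAAAAAAAAAAAAAAAAAAAAAAAAAAAAAAAAAAAAAAAAAAAAAAAAAAAAAAAAAAAAAAAAAAAAAAAAAAAAAAAAAAAAAAAAAAAAAAAAAAAAAAAAAADgAAAAAAAAAAAAAAD4AAAAAAAAAAAAAAD4AAAAAAAAAAAAAAD4AAAAAAAAAAAAAAD4AAAAAAAAAAAAAAD4AAAAAAAAAAAAAAD8AAAAAAAAAAAAAAD8A+AAAAAAAAAAAAD8B//AAAAAAAAAAAD8H//AAAAAAAAAAAD8f//AAAAAAAAAAAD8///AAAAAAAAAAAD////AAAAAAAAAAAD////AAAAAAAAAAAD////AAAAAAAAAAAD////AAAAAAAAAAAD///+AAAAAAAAAAAD//8AAAAAAAAAAAAD//+AAAAAAAAAAAAD///AAAAAAAAAAAAD///gAAAAAAAAAAAD///wAAAAAAAAAAAB///+AAAAAAAAAAAAf///AAAAAAAAAAAAH///gAAAAAAAAAAAB///wAAAAAAAAAAAAf//wAAAAAAAAAAAAAB/gAAAAAAAAAAAAAAfAAAAAAAAAAAAAAAAAAAAAAAAAAAAAAAAAAAAAAAAAAAAAAAAAAAAAAAAAAAAAAAAAAAAAAAAAAAAAAAAAAAAAAAAAAAAAAAAAAAAAAAAAAAAAAAAAAAAAAAAAAAA="/>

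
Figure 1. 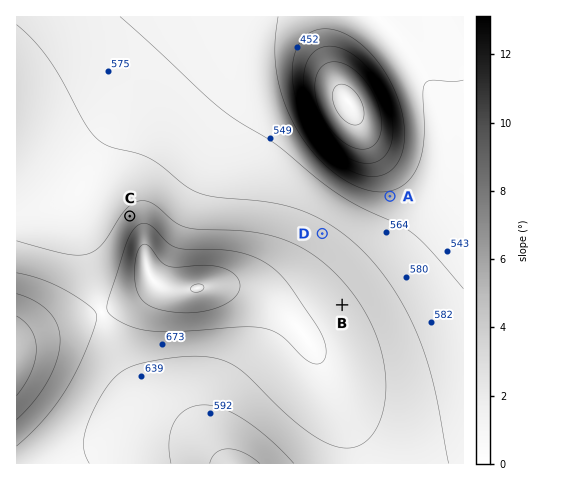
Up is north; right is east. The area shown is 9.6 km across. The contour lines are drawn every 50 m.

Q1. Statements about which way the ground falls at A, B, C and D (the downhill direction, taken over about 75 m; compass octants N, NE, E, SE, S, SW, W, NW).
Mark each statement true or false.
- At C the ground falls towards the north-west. true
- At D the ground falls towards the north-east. true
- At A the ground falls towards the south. false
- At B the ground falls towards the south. false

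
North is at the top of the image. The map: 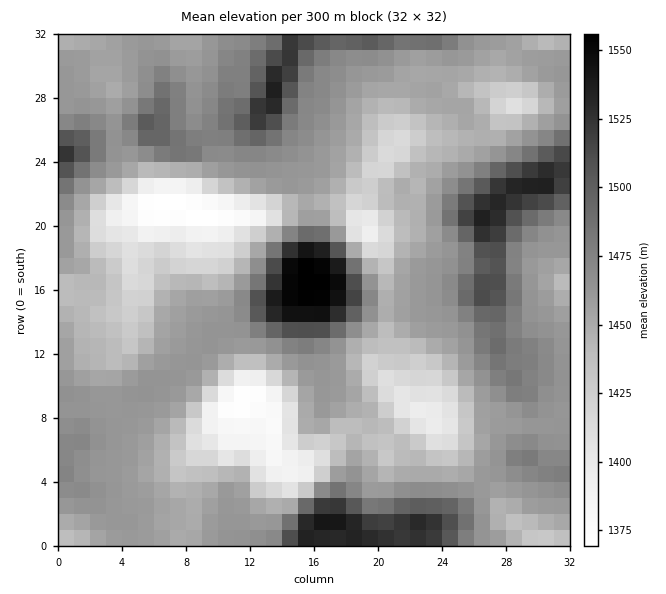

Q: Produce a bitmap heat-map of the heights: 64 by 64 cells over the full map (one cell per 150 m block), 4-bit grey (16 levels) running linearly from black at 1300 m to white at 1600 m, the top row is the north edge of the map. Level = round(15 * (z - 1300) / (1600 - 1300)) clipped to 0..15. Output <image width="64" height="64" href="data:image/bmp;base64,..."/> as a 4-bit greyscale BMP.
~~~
<image width="64" height="64" href="data:image/bmp;base64,Qk12CAAAAAAAAHYAAAAoAAAAQAAAAEAAAAABAAQAAAAAAAAIAAATCwAAEwsAABAAAAAAAAAAAAAAABEREQAiIiIAMzMzAERERABVVVUAZmZmAHd3dwCIiIgAmZmZAKqqqgC7u7sAzMzMAN3d3QDu7u4A////AHd3eIiIiIiHeIiIiIiZq8u7u7y7u7u7u6qYiIiHd2Z3d3eIiIiIiId4iIiIiImrzMzMzMzLu8y7upmIiHd2Z3d3eIiIiIiIh3iIiIiIiJrMzMzMu7u7zMu6qYiHd3d3d4iIiIiIiIiIeIiIiIiIirzMzMu7q7u7u7qpiHd3d4iIiIiIiIiIiIh3iIiIiIiJq7zLuqmqqruqqqmId3eIiIiIiIiIiIiIiHeIiIiHd3eKq7upmZmZqqqZmYh3eIiIiIiIiIiIiIh3d3iIiHZmZniaqpmIiJmZmZmIiIiIiIiImZiIiIiIh3d3eIiIZlVVVniZmIiIiIiIiIiIiIiIiJmZmIiIiIiHd3d3eIdlVVRFZ4iIh3eIiIiIiIiIiImZmZmIiIiIiHd2Z3Znd2VEREVWeIiHd3d3d3d4iIiJmZmZmYiIiIiId3ZmZlZmVERERVZ3iId3d3d3d3eIiJmZmZmZmIiIiIh3dmZlVVVUREVVVmeId2Z3d3Zmd4iImZmYiZmZiIiIiHd2ZVVURUREVWZmZ3d3Z3d2ZmZneIiJmYiIiZmIiIiIh3dlVURERERWd3Znd3d3d2ZVVmd4iIiIiIiJmYiIiIiHd2VVRERERFZ4h3d3d3d2ZVVVZ4iIiIiIiIiIiIiIiIh3ZVREREREVniId3d3d2ZVVVVniIiIiIiIiIiIiIiIiId2VERERERWeIiHd3d2ZVVVVWeIiIiIiIiIiIiIiIiIiHZURDNERFZ4iIiHd2ZVVVVWZ4iIiJmIiIiIiIiIiIiIh2VEMzREVniIiIh3ZVVVVVZniIiZmYiIiIiIiIiIiIiIdlREREVniIiIiHZlVWZlZneIiZmZiIiIiIiIiIiIiIh3ZUREVneIiIiHdlVWZmZneIiZmZmYiIiIh3iIiIiIiId2VVVneIiIiIdmVmZmZmeIiJmZmZmIiHd3d3iIiIiIiHdmZneIiIiIh2ZmZmZmd4iJmZmZmIiId3d3d4iIiIiIiHd3iIiIiIh3Znd2Znd4iJmZmZmYiIh3d3d3eIiIiIiIiIiIiZmIiHd3d3d3d4iImamZmZiIiHd3d3Z3iIiIiIiIiImZmZmYh3d3d3eIiIiZqZmZmIiId3d3dneIiIiIiIiJmaqqqpmIh3d3iIiIiJmpmYiIiId3d3dmZ4iIiIiIiJmru7u7upiHd3iIiIiImZmZiIiIh3d3dmZniIiIiIiJmrzMzMy7qZh3iIiIiImaqZmIiIh3d3d2Zmd4iIiIiImrzMzN3Mu6mHeIiIiImaqqmYiIiHd3d3ZmZ3eIiIiIiavMzd3dzLqYh4iIiImaqqqZiIiHd3d3dmZmd3iIiIiJq8zN3d3cuph3iIiIiZq7uqmIiHd3d3d2ZmZ3d3d3eIiavM3d3dy6mHeIiIiJmru6qYiId3d3d3ZlZnd3d3d3iImszd3d3LqId4iIiImaq7qZiId3eId3dmVmZmZmZmZ4iazN3d3cqYd3eIiIiJmqupiIiHeIiHd2ZWZmZmZmZneJq83d3Muodmd4iIiIiaq6mIiIiIiHdmZVZmZlVVZmZ4iazN3Mupd2ZniIiIiJq7qYiIiIiIdmZlVVZmVVVVVmeImrzMuphmVWd3iIiJmrupmIiIiIh2VVVVVVVVVVVWZneJqqqphlVVZ3d4iImru7qZiIiIiHZVVVREREREREVVZ3iJmZh1RFVnd3iImrvLuqmYiIiIdlVVRERERENERERVZ4iIh3VVVWd3eImqvMy7qZmYiIh2VVREMzMzMzNERERWeIh3dlVWd3d4iau8zLuqqZmZiHZVVEQzMzNEREREVVZ3d3d2Zmd3d3iJqrvMu7uqqpmIh2ZVREREREREVWZnd4iHd3Zmd3d3eIiaq7zLu7u7qZiId2ZURERERVZnd4iIiIiHdmZ3eHd4iJmqu8zMzMuqmYiId2ZVVVVmd3iIiIiIiIh3ZmZ3d3eIiZqru8zMy7qpmIiId2Z3d3eIiIiIiIiIiId2Zmd3d4iImZqru8zLu7qZiIiIiIiIiIiIiIiIiIiIh3ZmZnd3eIiImaqru7u7u6mYiIiJmZmYiImZiIiIiIiHdmZmZ3d3eIiImZqqu7u7qZiIiZmZmZmYmZmZmIiIiIh3ZmZmd3d3eIiIiZqqu7upmIiZqqmZmZmZmZmZmIiIiHdmZmZ3d3d3d4iIiZmqqqmYiJqqqZmZmZmqqpmZiIiId2ZmZmd3d3d3d4iIiZmZmZiJmqqpmJmZmqu7qZmYiIh3dmZmd3d3iHd3eIiImImZiImaqpmYiZmaq7upmZiIiHd3Znd3d4iId2ZneIiIiIiIiJmqqZiImZmrzLqZmYiIh3d3d3h4iId2ZmZneIiIiIiIiZqpmIiZmZrMupmZiIiHd3d4iIiId3ZlVWd4iIiIh3iImamYiJmZmrzLqZmYiIiHd4iIiId3ZmZmZ3iIiIiHeIiZmZiImZmavMupmZiIiIiIiIiId3d3d3d3iIiIiIiIiImZiIiJmZmry6mZmIiIiIiIiIiHd3d3eIiIiIiIiIiIiZiIiImZmavMuZmYiIiIiIiIiIiId3eIiIiIiIiIiIiIiIiIiZmZq7u6mZmIiIiIiIiIiIiHiIiIiIiIiIiIiIiIiIiJmZmqu7qpmZmZmYiIiIiIiIiIiIiIiIiIiIiIiIiIiIiZmZqru6qpmZqpmZmZmZiIiIiIh3iHd3eIiIiIiIiIiIiJmZu7u6qqu7qqqqqqmYiIiId3d3"/>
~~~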